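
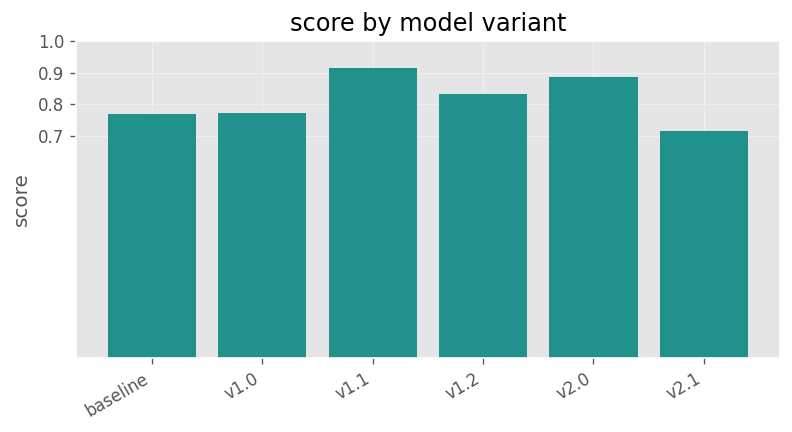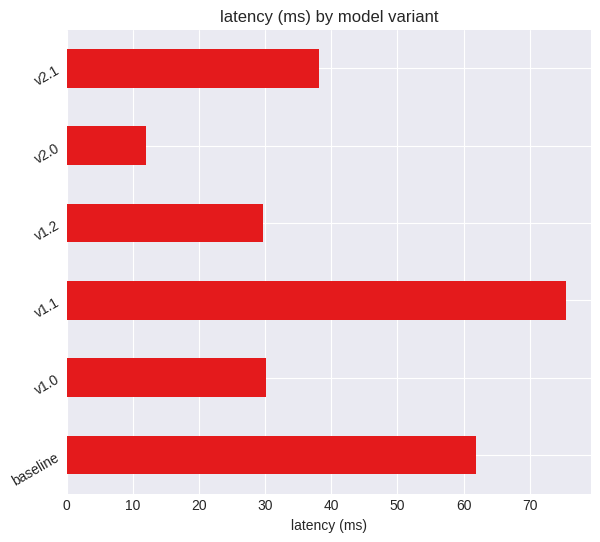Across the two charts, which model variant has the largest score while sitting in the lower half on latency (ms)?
v2.0

Chart 2 median latency (ms) ≈ 30; below-median model variants: v1.0, v1.2, v2.0. Among those, v2.0 has the highest score (≈ 0.9).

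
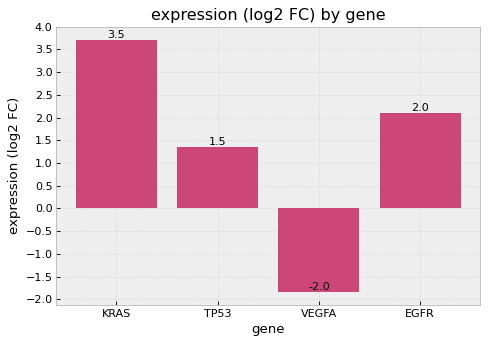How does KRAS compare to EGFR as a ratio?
KRAS ≈ 3.5, EGFR ≈ 2.0; 3.5/2.0 ≈ 1.75.

≈ 1.75×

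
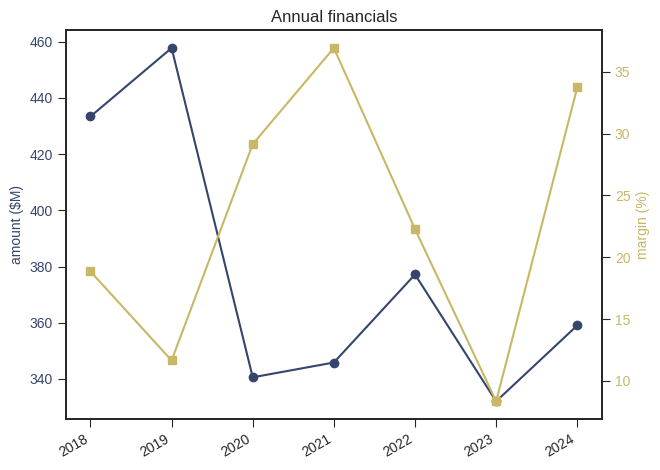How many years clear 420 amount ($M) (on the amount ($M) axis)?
2

Above 420: 2018, 2019.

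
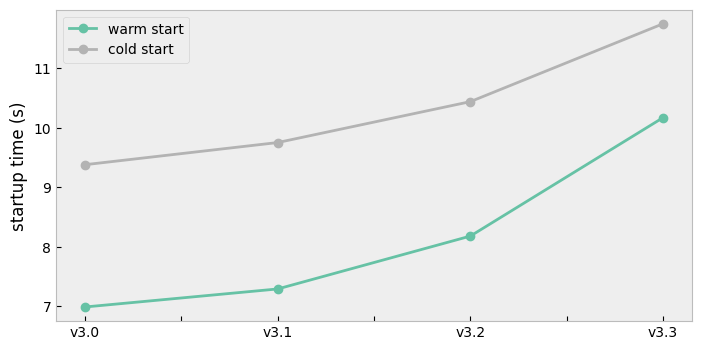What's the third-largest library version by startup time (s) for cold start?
v3.1

Top 4 for cold start: v3.3 ≈ 11.5, v3.2 ≈ 10.5, v3.1 ≈ 10.0, v3.0 ≈ 9.5.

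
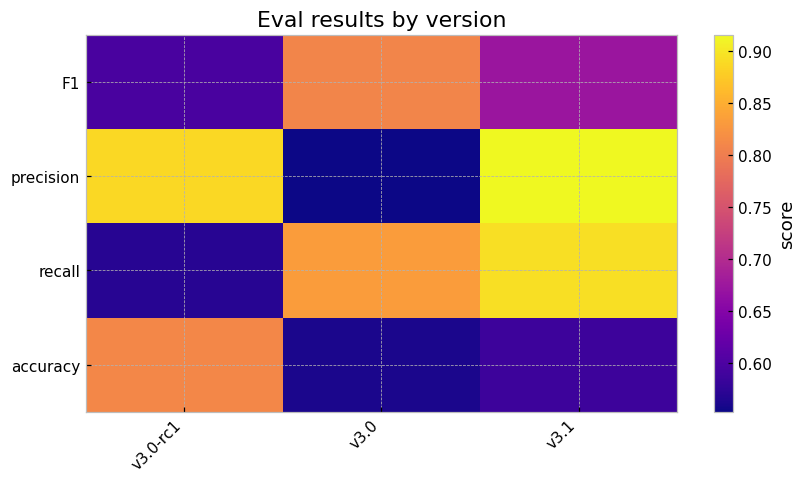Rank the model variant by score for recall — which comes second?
v3.0

Top 3 for recall: v3.1 ≈ 0.90, v3.0 ≈ 0.85, v3.0-rc1 ≈ 0.55.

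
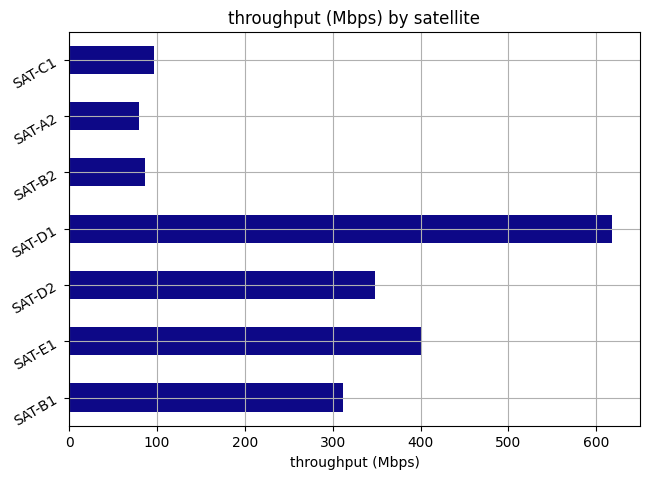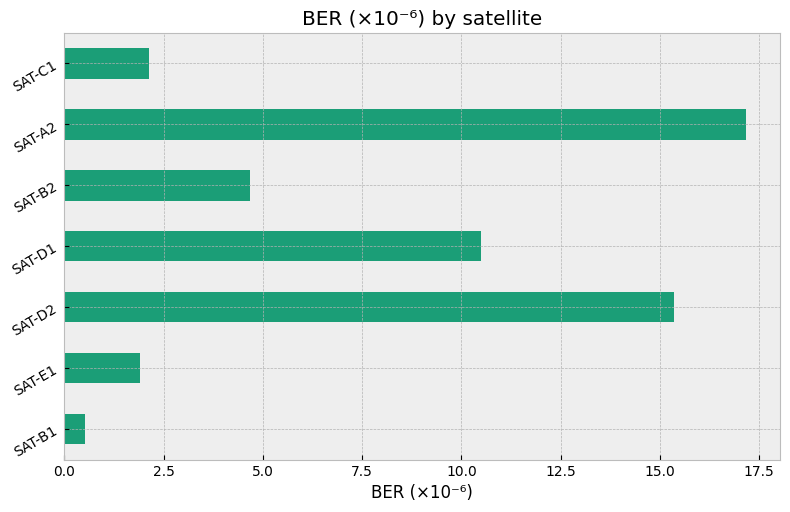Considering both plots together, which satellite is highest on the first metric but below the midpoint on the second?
Chart 2 median BER (×10⁻⁶) ≈ 4; below-median satellites: SAT-B1, SAT-E1, SAT-C1. Among those, SAT-E1 has the highest throughput (Mbps) (≈ 400).

SAT-E1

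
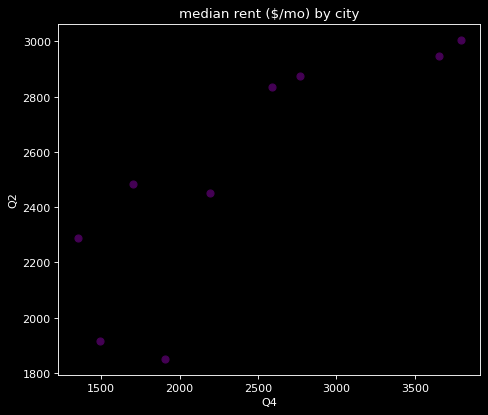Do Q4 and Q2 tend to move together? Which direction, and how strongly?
Points are positively correlated; strong (|r| ≈ 0.8).

positive, strong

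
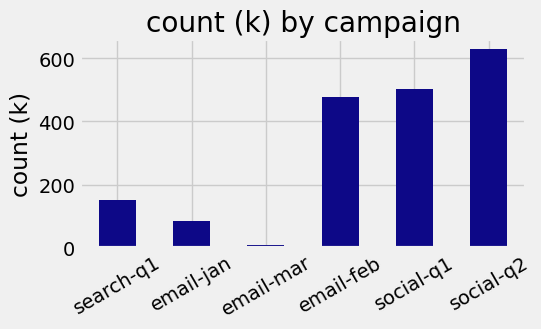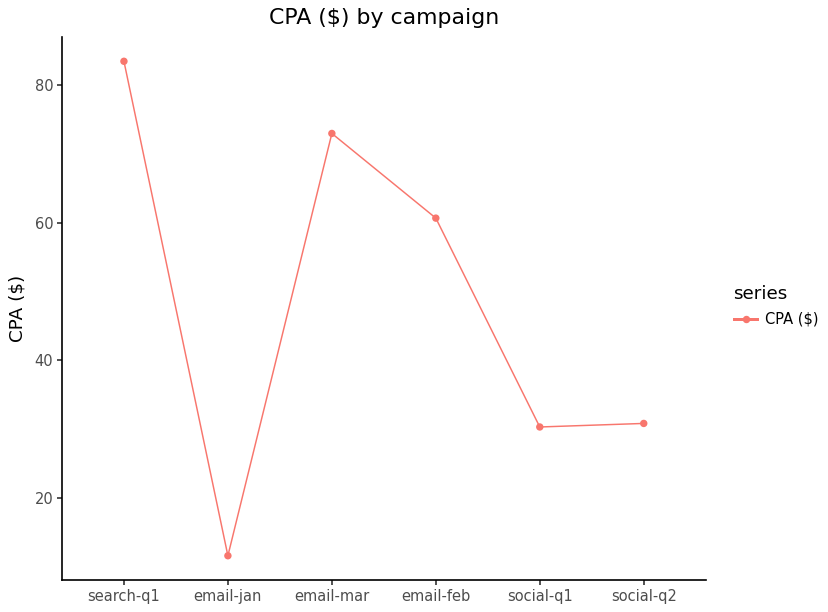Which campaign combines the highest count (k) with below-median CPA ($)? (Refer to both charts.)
Chart 2 median CPA ($) ≈ 50; below-median campaigns: email-jan, social-q1, social-q2. Among those, social-q2 has the highest count (k) (≈ 600).

social-q2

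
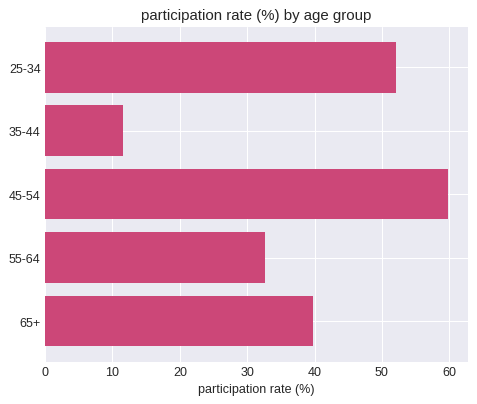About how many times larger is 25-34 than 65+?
25-34 ≈ 50, 65+ ≈ 40; 50/40 ≈ 1.25.

≈ 1.25×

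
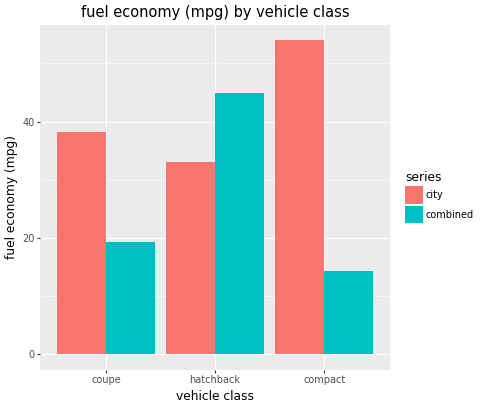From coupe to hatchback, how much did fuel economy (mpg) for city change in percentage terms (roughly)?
≈ -12.5%

coupe ≈ 40, hatchback ≈ 35; (35 − 40) / 40 ≈ -12.5%.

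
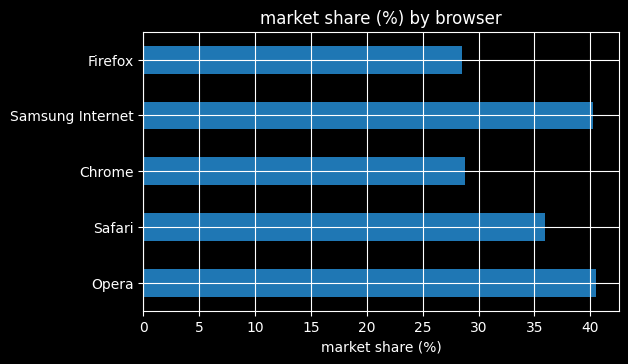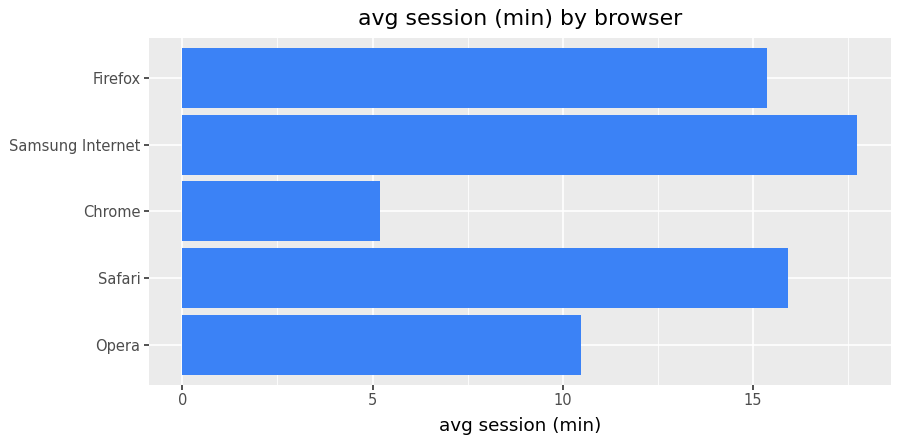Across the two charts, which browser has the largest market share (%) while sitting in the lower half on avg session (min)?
Chart 2 median avg session (min) ≈ 16; below-median browsers: Opera, Chrome. Among those, Opera has the highest market share (%) (≈ 40).

Opera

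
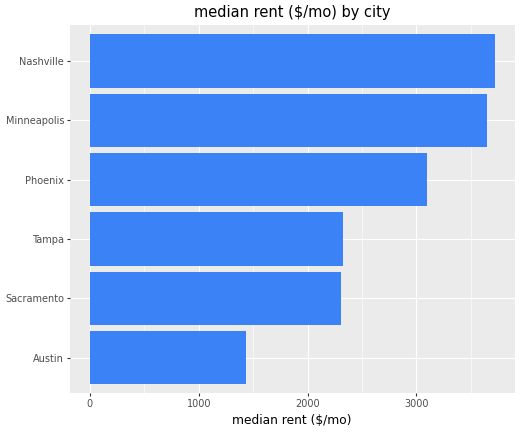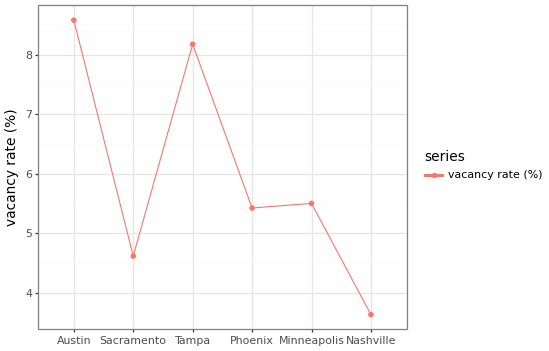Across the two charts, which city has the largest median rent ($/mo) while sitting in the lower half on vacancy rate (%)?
Nashville

Chart 2 median vacancy rate (%) ≈ 5; below-median cities: Sacramento, Phoenix, Nashville. Among those, Nashville has the highest median rent ($/mo) (≈ 3500).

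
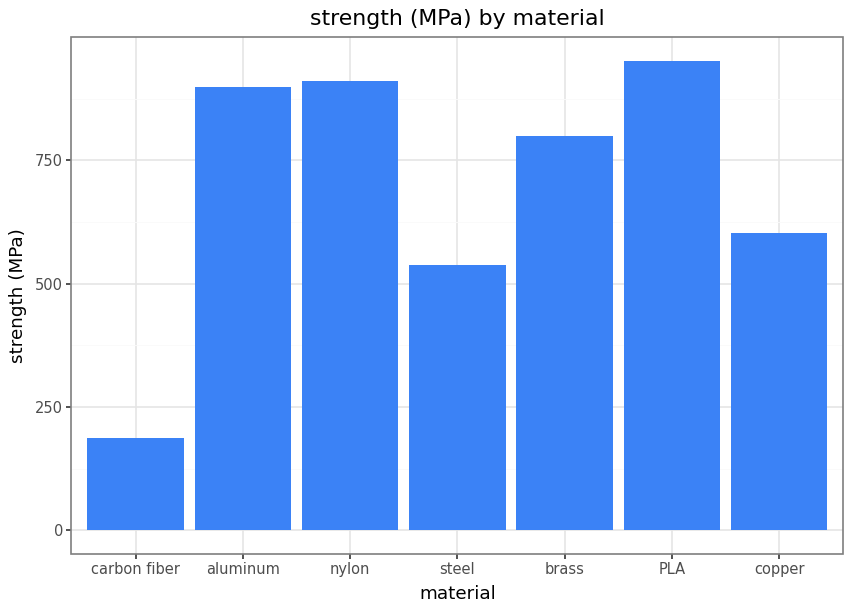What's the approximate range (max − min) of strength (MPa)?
≈ 800

Max PLA ≈ 1000, min carbon fiber ≈ 200; range ≈ 800.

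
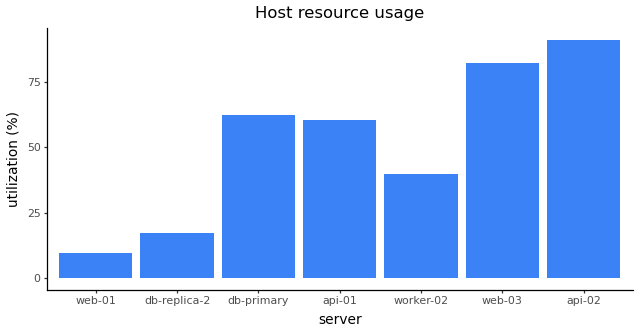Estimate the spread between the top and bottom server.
Max api-02 ≈ 90, min web-01 ≈ 10; range ≈ 80.

≈ 80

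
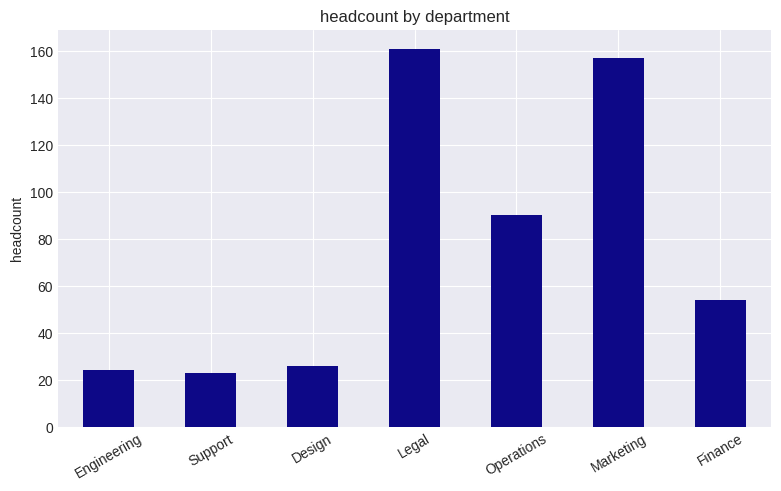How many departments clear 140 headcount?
2

Above 140: Legal, Marketing.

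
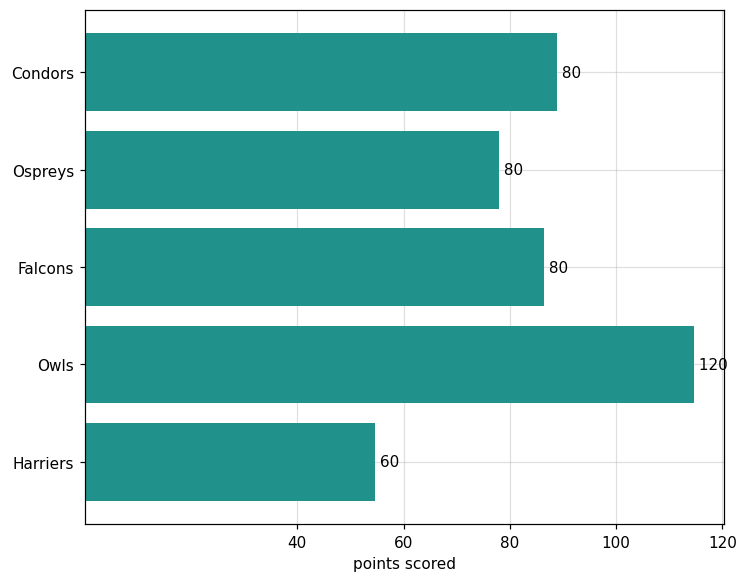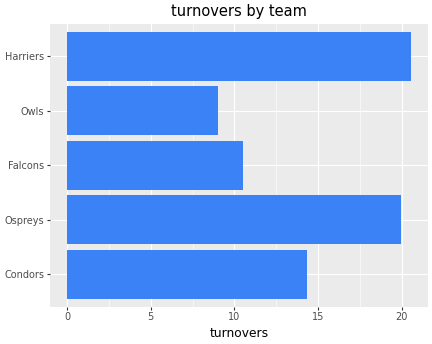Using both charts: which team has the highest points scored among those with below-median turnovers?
Chart 2 median turnovers ≈ 14; below-median teams: Falcons, Owls. Among those, Owls has the highest points scored (≈ 120).

Owls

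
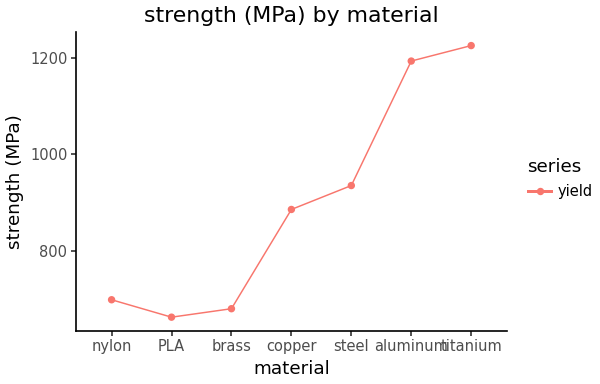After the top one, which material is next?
Top 3: titanium ≈ 1250, aluminum ≈ 1200, steel ≈ 950.

aluminum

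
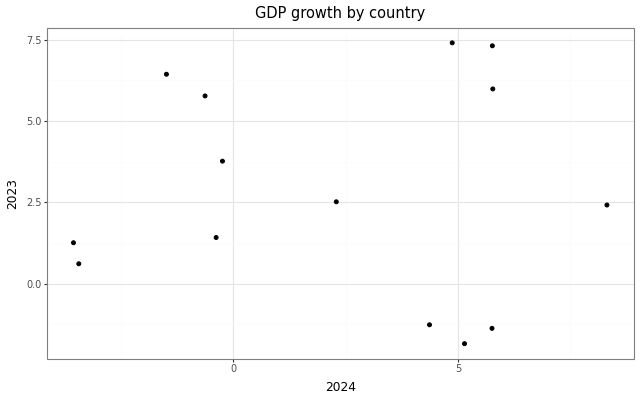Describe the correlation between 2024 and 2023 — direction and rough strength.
no clear correlation

Points are roughly uncorrelated; weak (|r| ≈ 0.0).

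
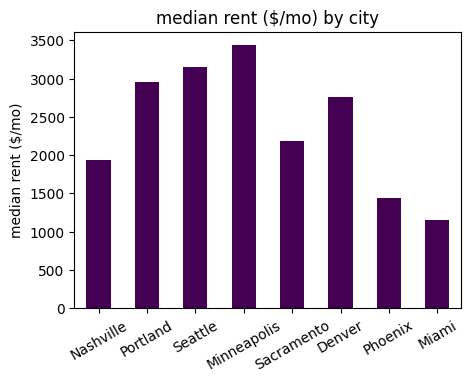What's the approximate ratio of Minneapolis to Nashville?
Minneapolis ≈ 3500, Nashville ≈ 2000; 3500/2000 ≈ 1.75.

≈ 1.75×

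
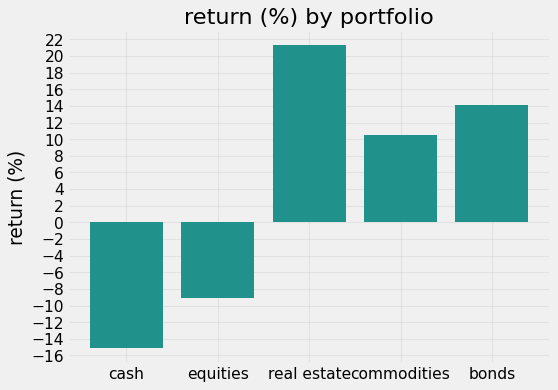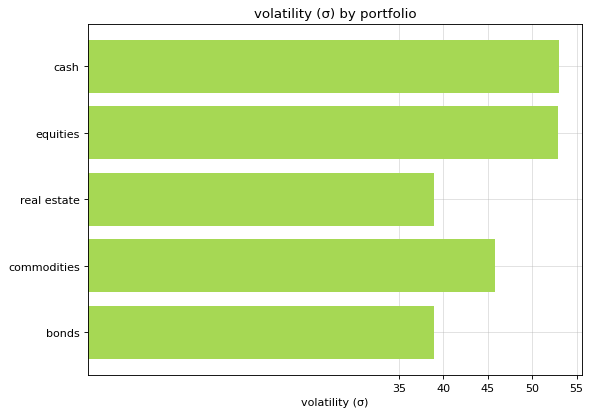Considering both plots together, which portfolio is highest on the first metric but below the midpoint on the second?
real estate

Chart 2 median volatility (σ) ≈ 45; below-median portfolios: real estate, bonds. Among those, real estate has the highest return (%) (≈ 22).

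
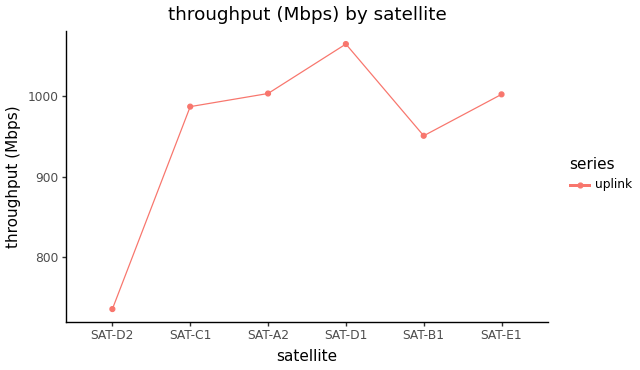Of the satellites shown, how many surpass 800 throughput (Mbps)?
5

Above 800: SAT-C1, SAT-A2, SAT-D1, SAT-B1, SAT-E1.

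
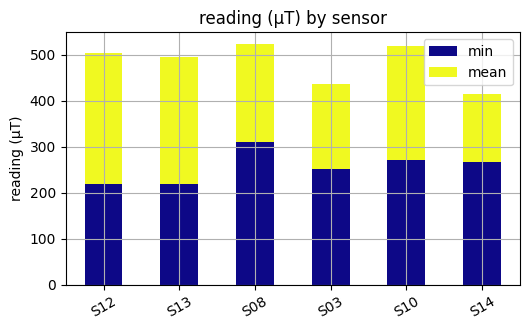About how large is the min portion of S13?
min top ≈ 200, bottom ≈ 0; segment ≈ 200.

≈ 200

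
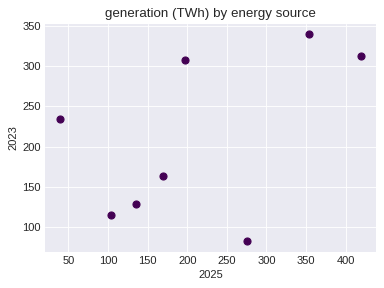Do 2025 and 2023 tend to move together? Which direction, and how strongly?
Points are positively correlated; moderate (|r| ≈ 0.5).

positive, moderate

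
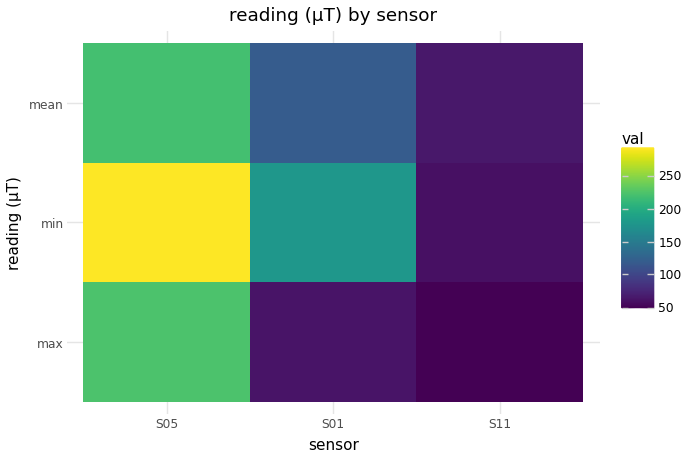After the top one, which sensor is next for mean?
Top 3 for mean: S05 ≈ 225, S01 ≈ 125, S11 ≈ 75.

S01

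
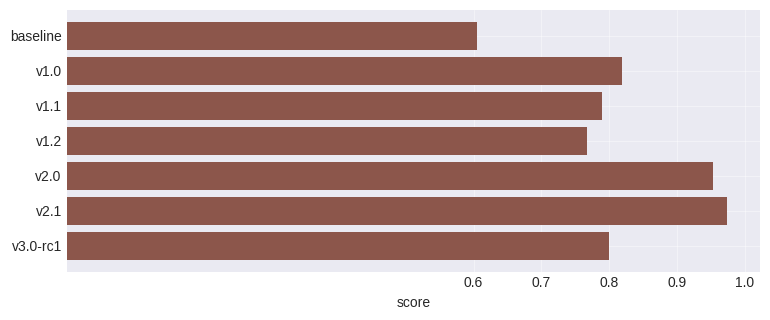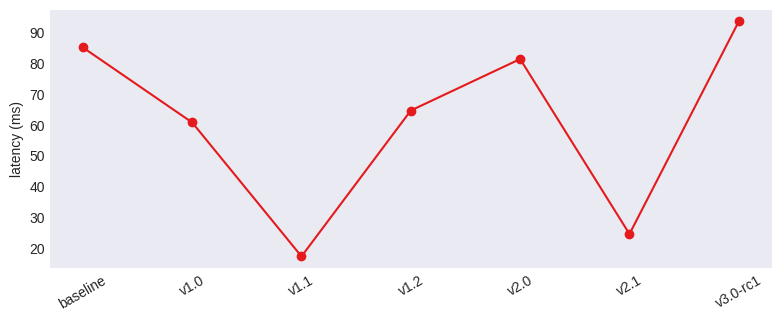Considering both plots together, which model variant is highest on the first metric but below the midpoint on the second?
v2.1

Chart 2 median latency (ms) ≈ 60; below-median model variants: v1.0, v1.1, v2.1. Among those, v2.1 has the highest score (≈ 1).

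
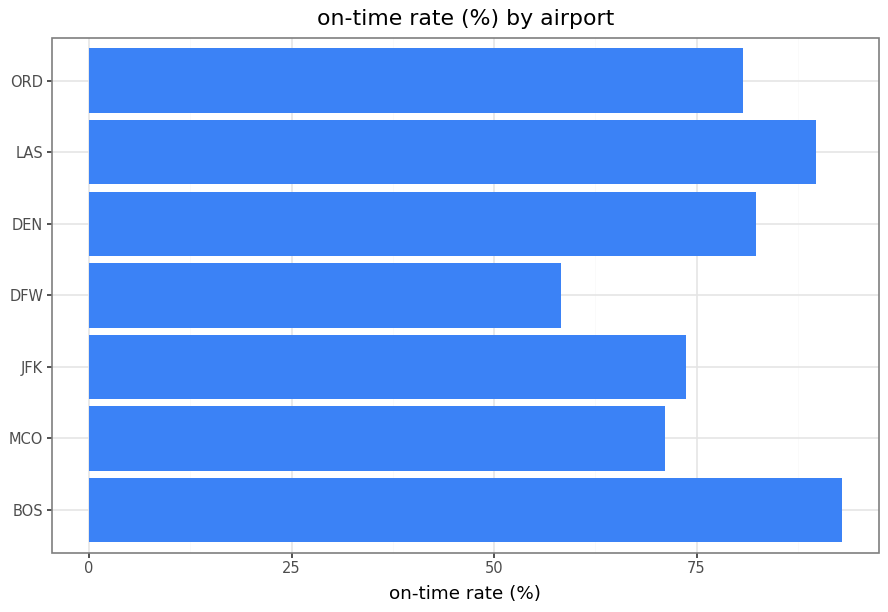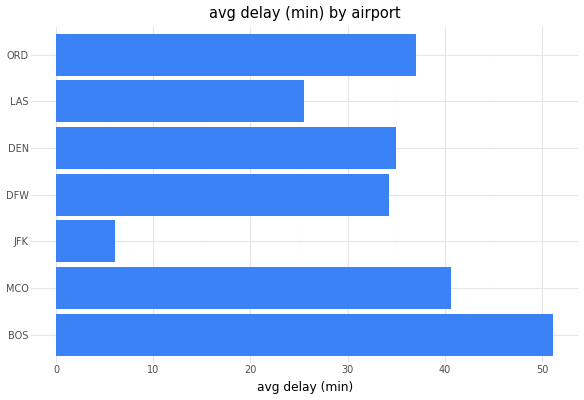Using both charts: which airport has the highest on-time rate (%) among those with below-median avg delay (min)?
Chart 2 median avg delay (min) ≈ 35; below-median airports: JFK, DFW, LAS. Among those, LAS has the highest on-time rate (%) (≈ 90).

LAS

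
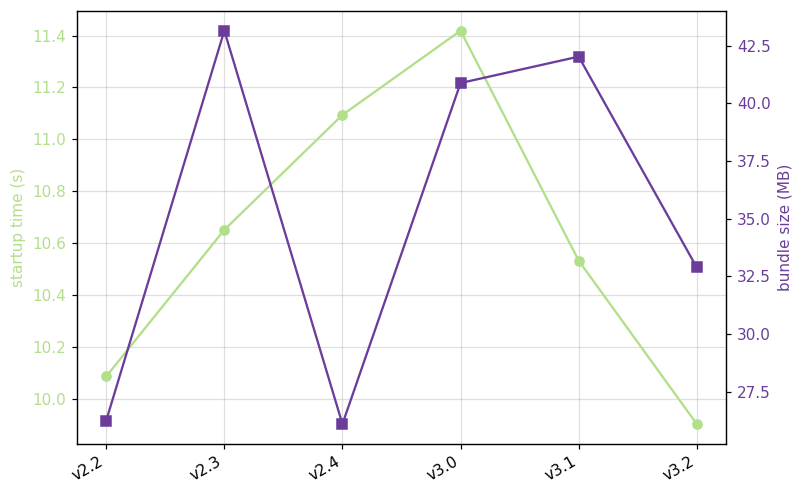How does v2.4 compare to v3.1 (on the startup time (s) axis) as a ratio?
v2.4 ≈ 11.0, v3.1 ≈ 10.6; 11.0/10.6 ≈ 1.04.

≈ 1.04×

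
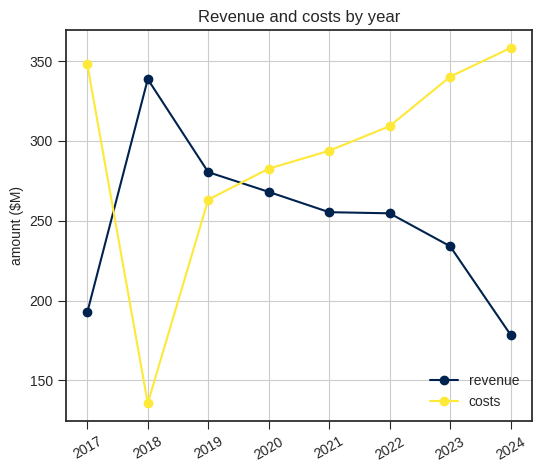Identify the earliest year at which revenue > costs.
2018

2017: revenue ≈ 200 vs costs ≈ 340 (not yet); 2018: revenue ≈ 340 vs costs ≈ 140 (first crossover).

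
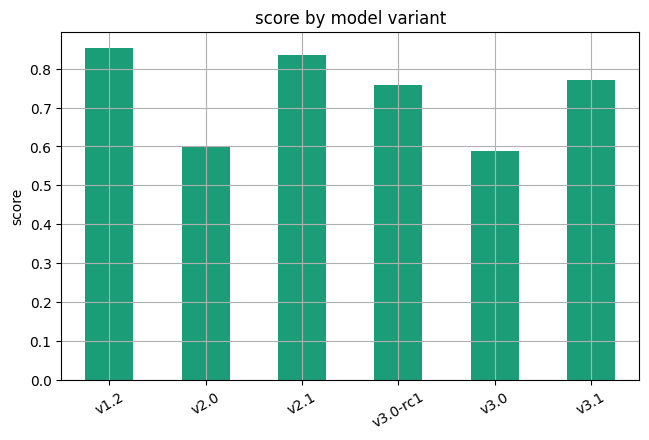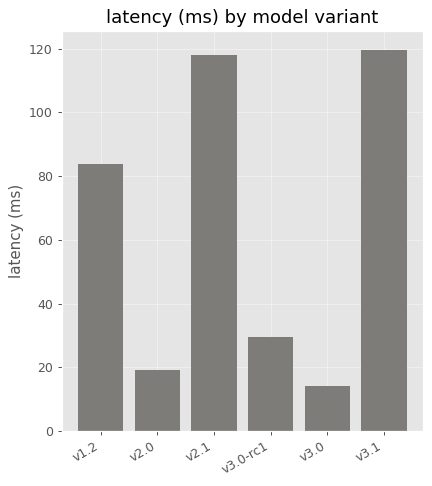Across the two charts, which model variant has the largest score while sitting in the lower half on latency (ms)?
v3.0-rc1

Chart 2 median latency (ms) ≈ 60; below-median model variants: v2.0, v3.0-rc1, v3.0. Among those, v3.0-rc1 has the highest score (≈ 0.8).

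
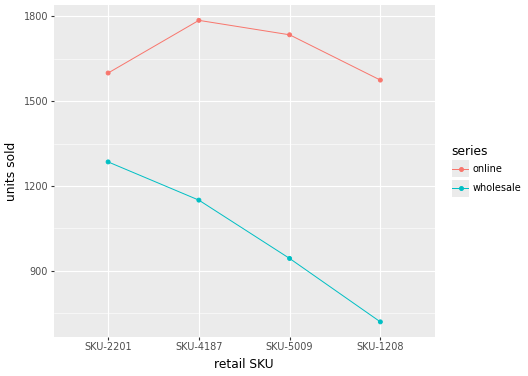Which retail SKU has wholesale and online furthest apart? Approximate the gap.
SKU-1208, ≈ 900

SKU-1208: wholesale ≈ 700, online ≈ 1600 → gap ≈ 900. Next-largest (SKU-5009) is only ≈ 800.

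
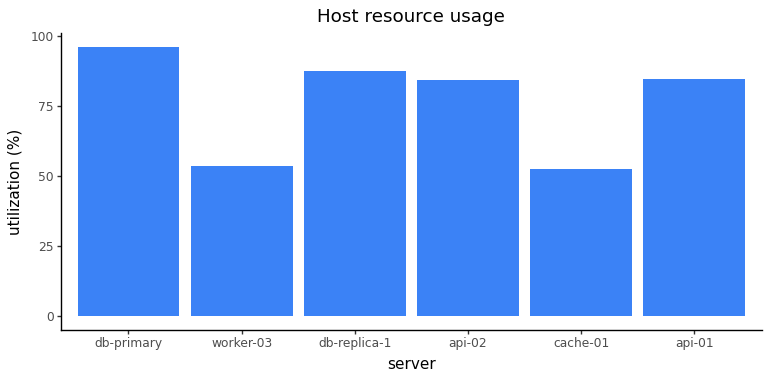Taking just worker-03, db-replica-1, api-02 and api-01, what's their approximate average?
≈ 75

(50 + 90 + 80 + 80) / 4 ≈ 75.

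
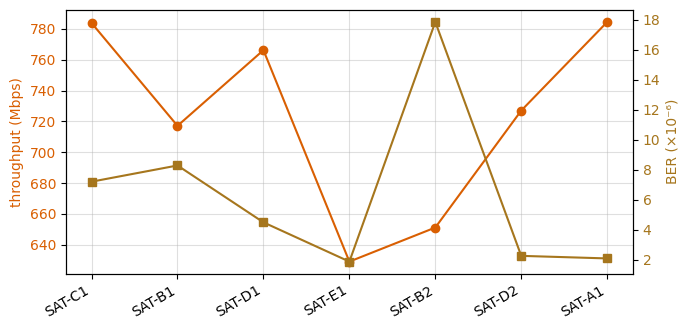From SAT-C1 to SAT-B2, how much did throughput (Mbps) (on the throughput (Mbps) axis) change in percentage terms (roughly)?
SAT-C1 ≈ 780, SAT-B2 ≈ 660; (660 − 780) / 780 ≈ -15.4%.

≈ -15.4%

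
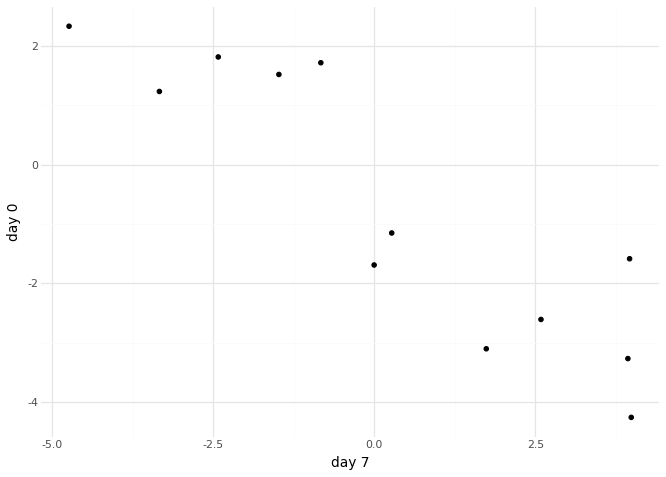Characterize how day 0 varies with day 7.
Points are negatively correlated; strong (|r| ≈ 0.9).

negative, strong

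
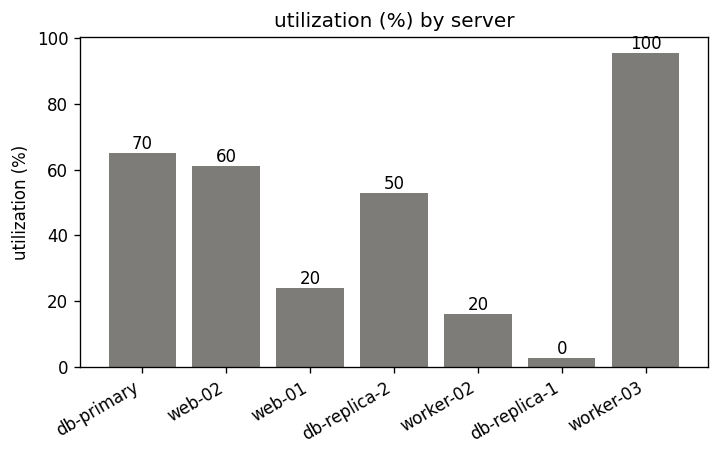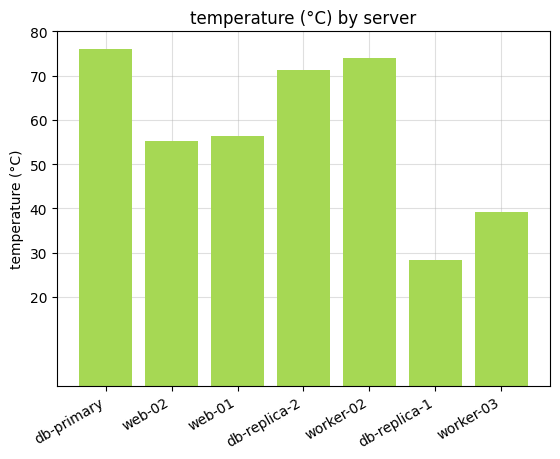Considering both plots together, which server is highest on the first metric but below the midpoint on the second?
Chart 2 median temperature (°C) ≈ 60; below-median servers: web-02, db-replica-1, worker-03. Among those, worker-03 has the highest utilization (%) (≈ 100).

worker-03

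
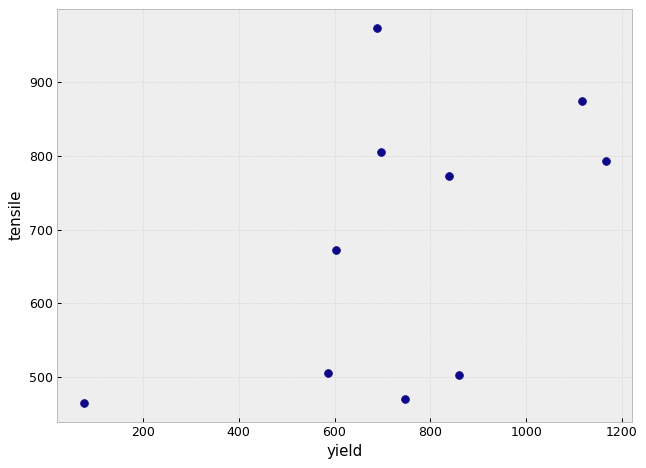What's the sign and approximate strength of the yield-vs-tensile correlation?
positive, moderate

Points are positively correlated; moderate (|r| ≈ 0.5).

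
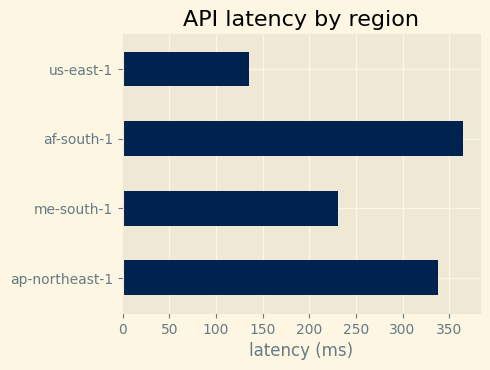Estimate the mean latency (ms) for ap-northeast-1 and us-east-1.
(350 + 150) / 2 ≈ 250.

≈ 250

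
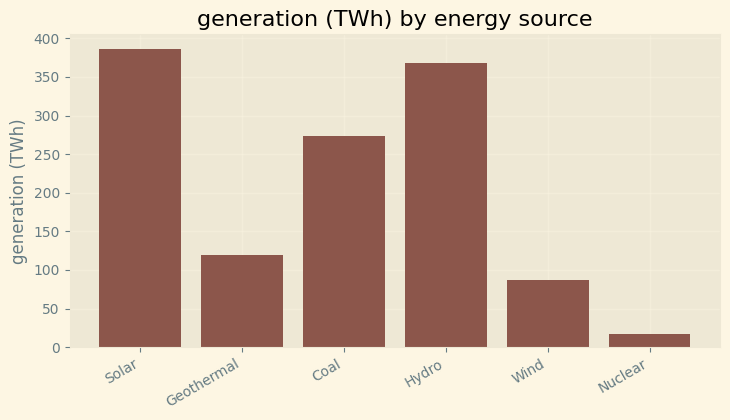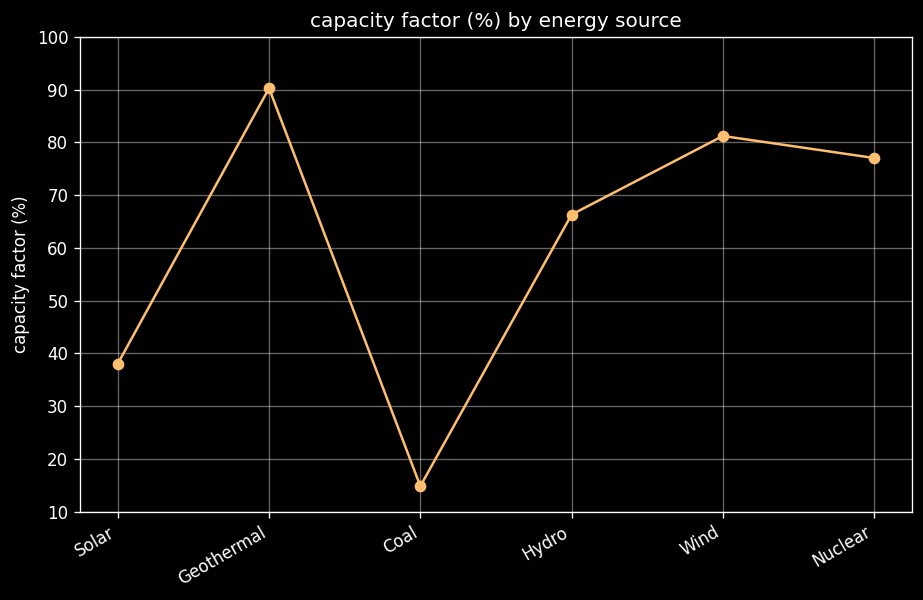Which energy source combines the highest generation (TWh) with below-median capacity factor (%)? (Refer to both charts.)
Chart 2 median capacity factor (%) ≈ 70; below-median energy sources: Solar, Coal, Hydro. Among those, Solar has the highest generation (TWh) (≈ 400).

Solar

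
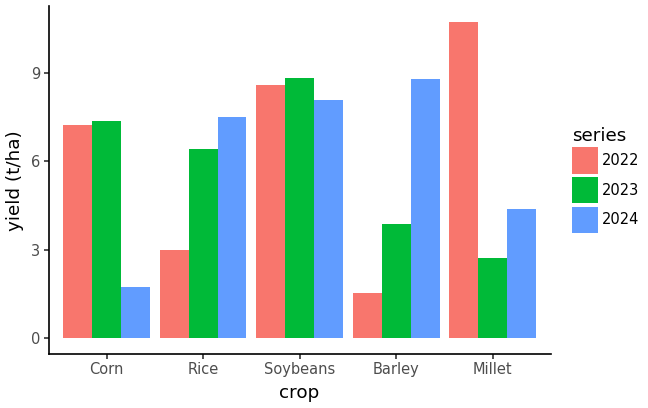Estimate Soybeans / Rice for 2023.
≈ 1.5×

Soybeans ≈ 9, Rice ≈ 6; 9/6 ≈ 1.5.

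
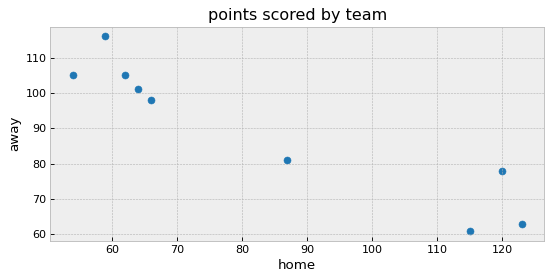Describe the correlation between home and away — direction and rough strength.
Points are negatively correlated; strong (|r| ≈ 0.9).

negative, strong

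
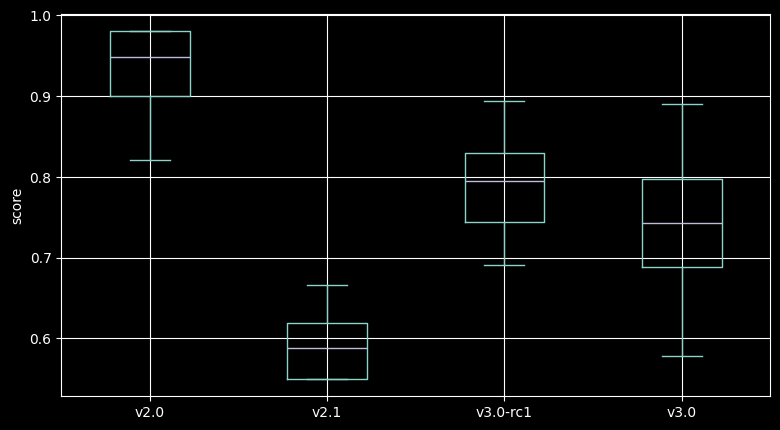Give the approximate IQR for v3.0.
Q3 ≈ 0.80, Q1 ≈ 0.70; IQR ≈ 0.10.

≈ 0.10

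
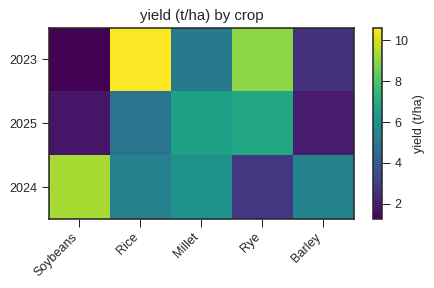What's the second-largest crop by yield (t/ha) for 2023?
Rye

Top 3 for 2023: Rice ≈ 11, Rye ≈ 9, Millet ≈ 5.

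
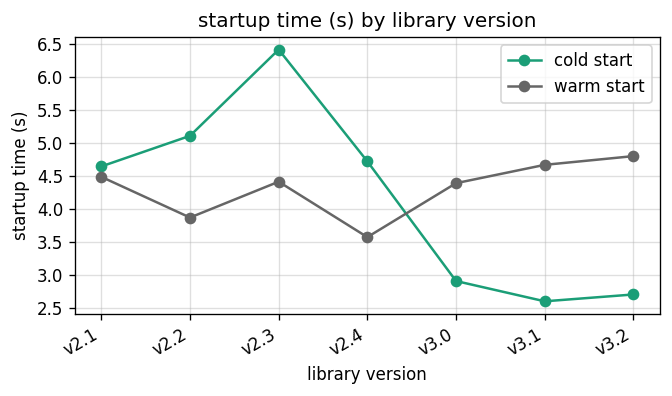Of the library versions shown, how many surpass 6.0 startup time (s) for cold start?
1

Above 6.0: v2.3.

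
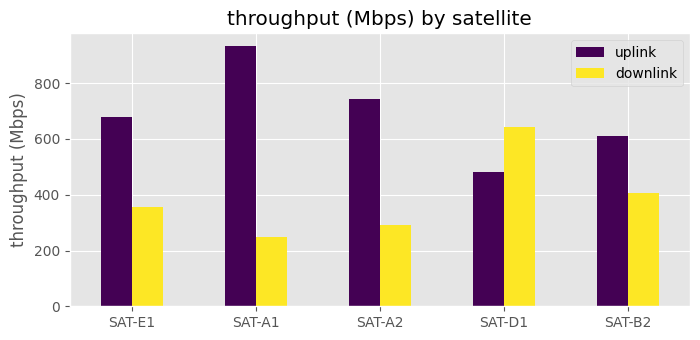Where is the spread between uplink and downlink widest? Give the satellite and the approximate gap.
SAT-A1: uplink ≈ 900, downlink ≈ 200 → gap ≈ 700. Next-largest (SAT-A2) is only ≈ 400.

SAT-A1, ≈ 700 Mbps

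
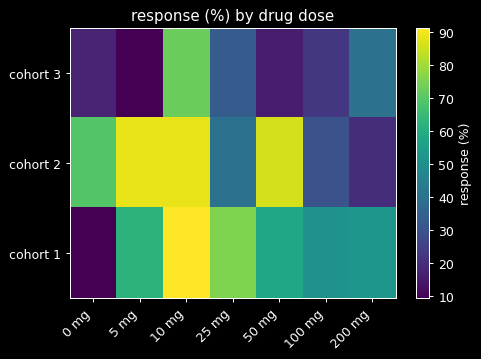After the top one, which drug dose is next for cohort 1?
25 mg

Top 3 for cohort 1: 10 mg ≈ 90, 25 mg ≈ 80, 5 mg ≈ 60.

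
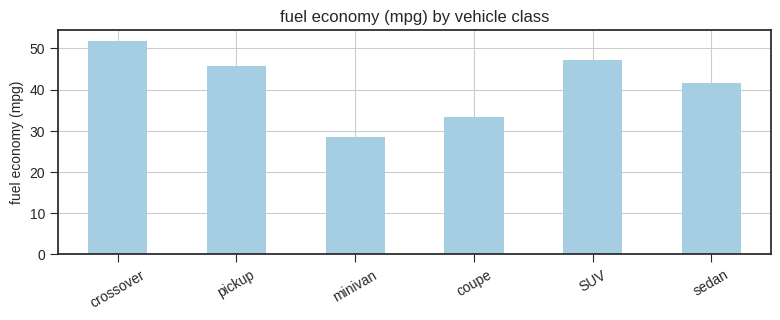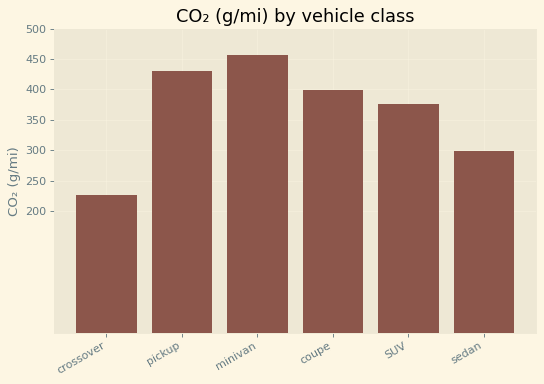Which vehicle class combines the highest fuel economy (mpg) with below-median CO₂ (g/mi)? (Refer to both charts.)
Chart 2 median CO₂ (g/mi) ≈ 400; below-median vehicle classes: crossover, SUV, sedan. Among those, crossover has the highest fuel economy (mpg) (≈ 50).

crossover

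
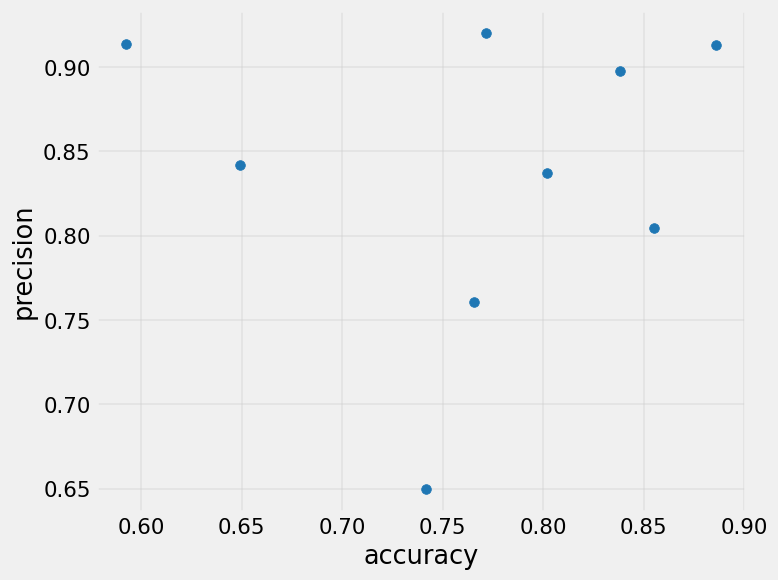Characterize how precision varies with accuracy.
no clear correlation

Points are roughly uncorrelated; weak (|r| ≈ 0.0).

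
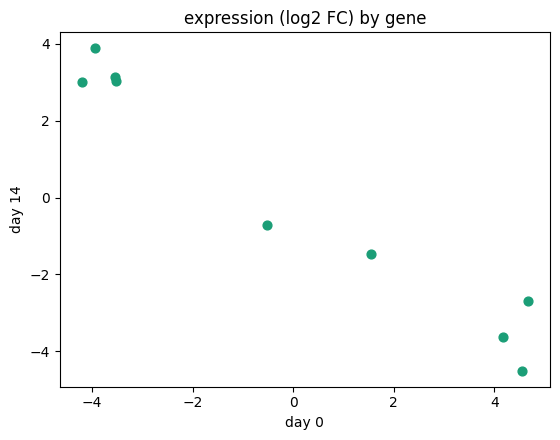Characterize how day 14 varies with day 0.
negative, strong

Points are negatively correlated; strong (|r| ≈ 1.0).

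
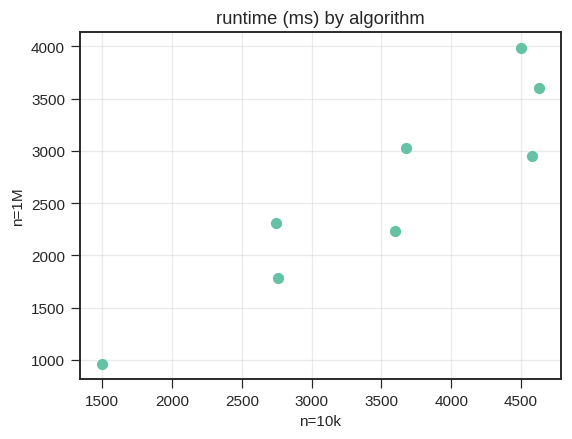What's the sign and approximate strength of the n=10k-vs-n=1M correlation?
Points are positively correlated; strong (|r| ≈ 0.9).

positive, strong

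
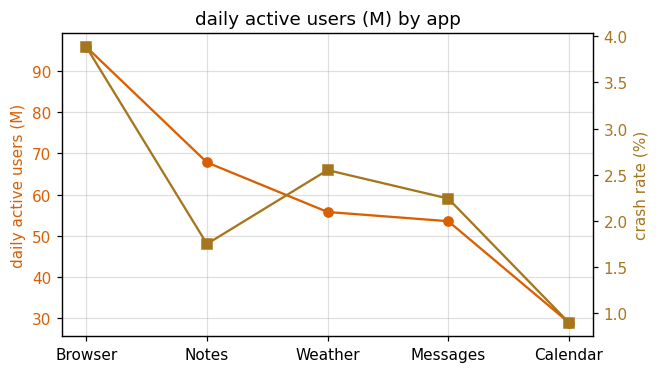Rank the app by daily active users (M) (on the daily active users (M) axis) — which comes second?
Top 3 (on the daily active users (M) axis): Browser ≈ 100, Notes ≈ 70, Weather ≈ 60.

Notes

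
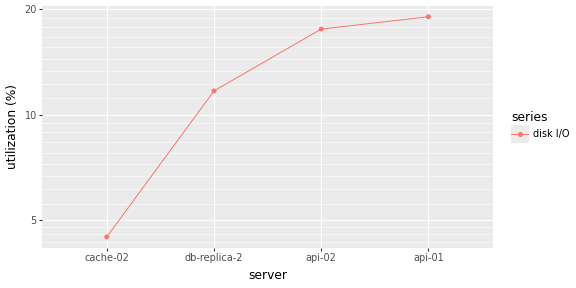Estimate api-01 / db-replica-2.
api-01 ≈ 20, db-replica-2 ≈ 12; 20/12 ≈ 1.67.

≈ 1.67×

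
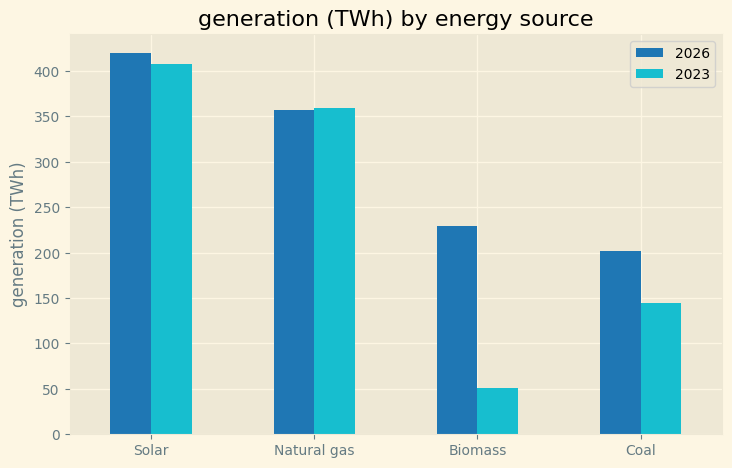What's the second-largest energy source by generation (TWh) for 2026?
Top 3 for 2026: Solar ≈ 400, Natural gas ≈ 350, Biomass ≈ 250.

Natural gas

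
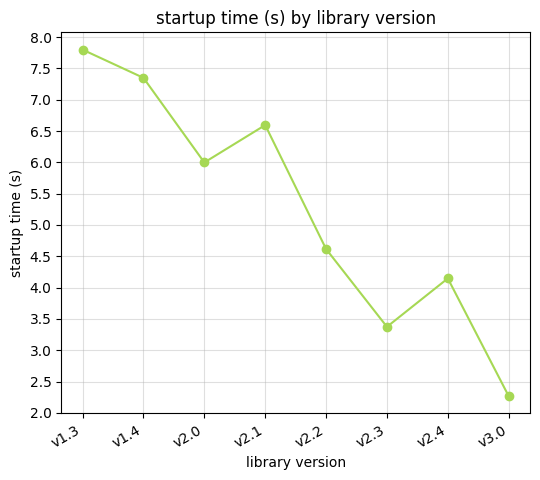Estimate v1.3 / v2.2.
v1.3 ≈ 8.0, v2.2 ≈ 4.5; 8.0/4.5 ≈ 1.78.

≈ 1.78×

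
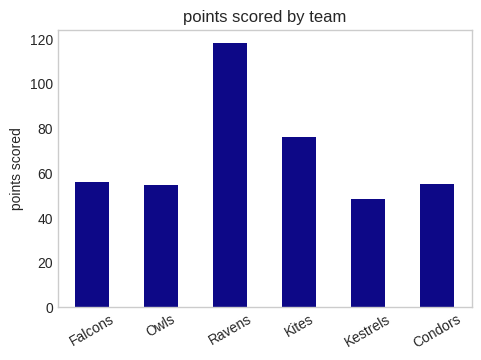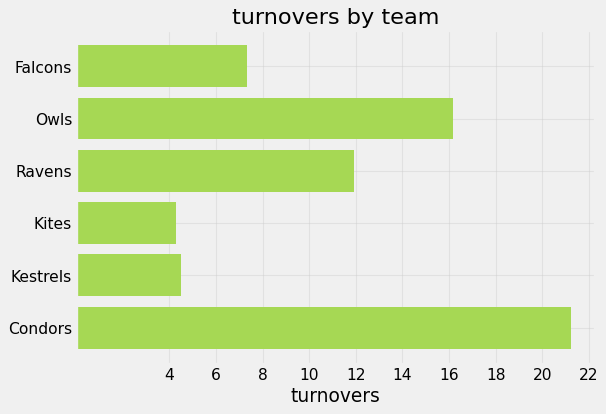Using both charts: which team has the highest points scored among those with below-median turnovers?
Chart 2 median turnovers ≈ 10; below-median teams: Falcons, Kites, Kestrels. Among those, Kites has the highest points scored (≈ 80).

Kites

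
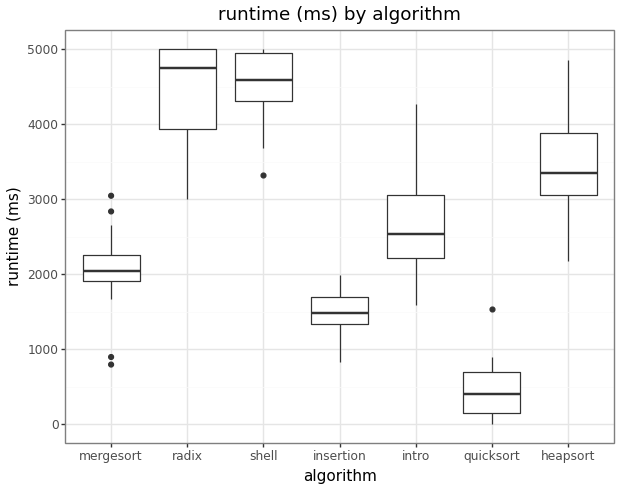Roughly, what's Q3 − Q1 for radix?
≈ 1000

Q3 ≈ 5000, Q1 ≈ 4000; IQR ≈ 1000.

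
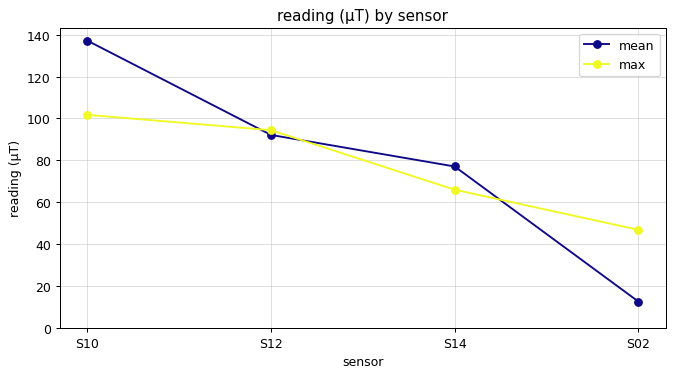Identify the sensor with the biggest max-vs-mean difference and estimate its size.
S10, ≈ 40 µT

S10: max ≈ 100, mean ≈ 140 → gap ≈ 40. Next-largest (S02) is only ≈ 20.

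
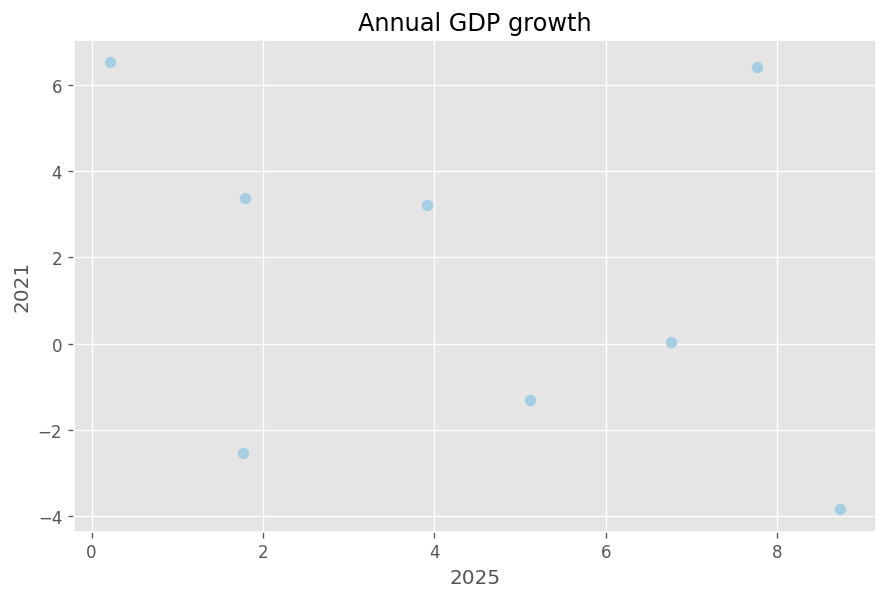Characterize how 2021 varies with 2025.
negative, weak

Points are negatively correlated; weak (|r| ≈ 0.3).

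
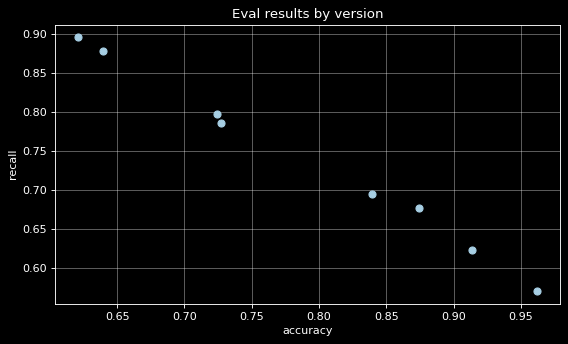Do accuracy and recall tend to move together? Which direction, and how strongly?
negative, strong

Points are negatively correlated; strong (|r| ≈ 1.0).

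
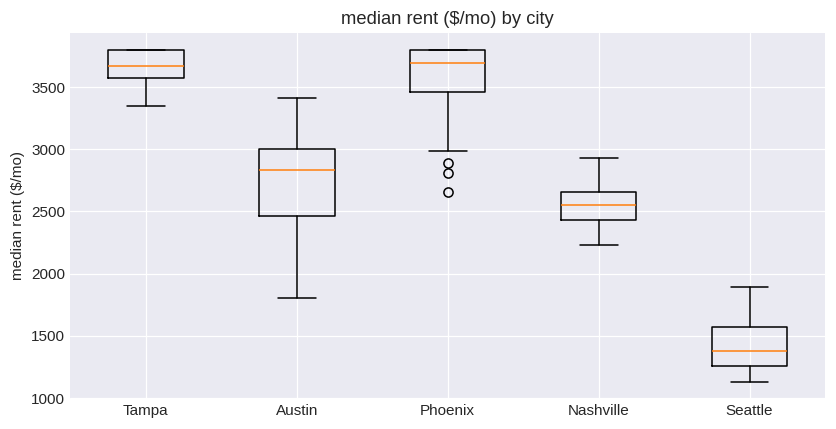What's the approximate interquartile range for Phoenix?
Q3 ≈ 3800, Q1 ≈ 3400; IQR ≈ 400.

≈ 400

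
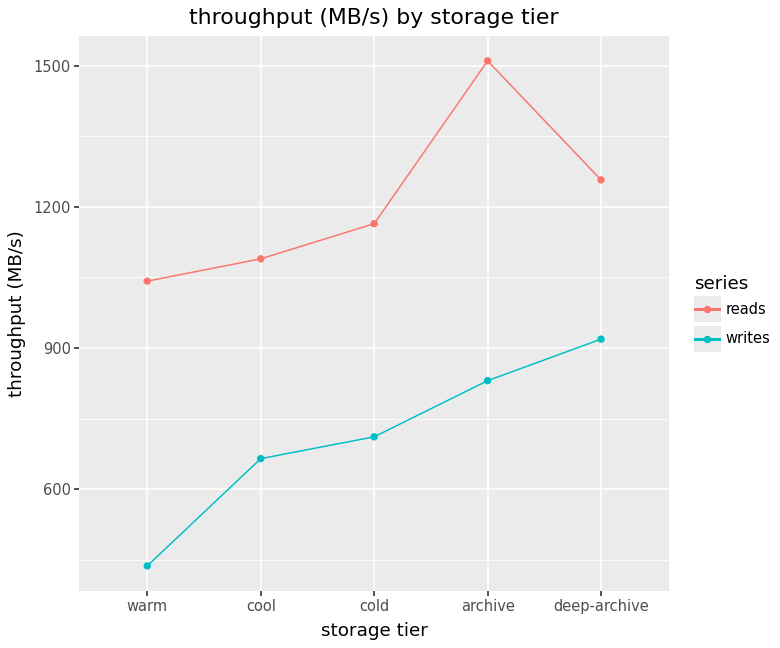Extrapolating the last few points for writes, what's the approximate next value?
≈ 1000

Last three: 700, 800, 900 → slope ≈ 100/step → next ≈ 1000.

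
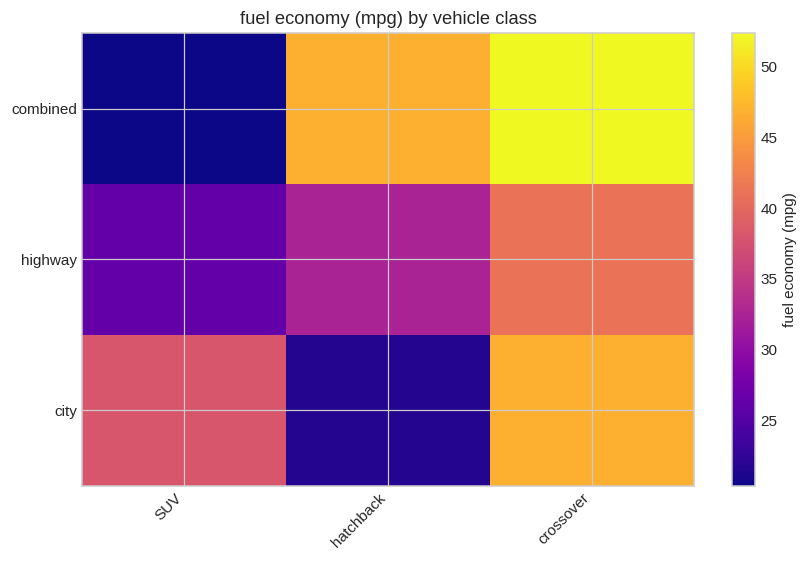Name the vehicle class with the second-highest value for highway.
Top 3 for highway: crossover ≈ 40, hatchback ≈ 30, SUV ≈ 25.

hatchback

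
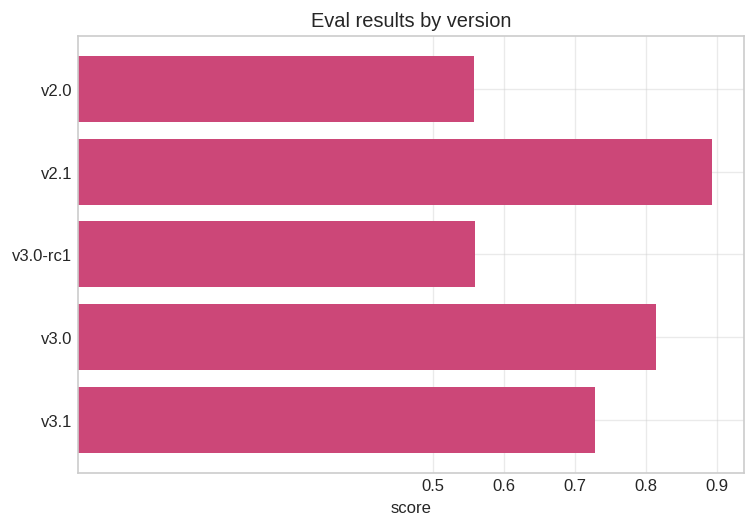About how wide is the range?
≈ 0.3

Max v2.1 ≈ 0.9, min v2.0 ≈ 0.6; range ≈ 0.3.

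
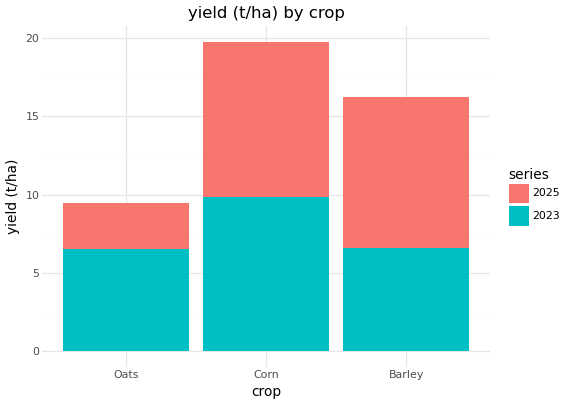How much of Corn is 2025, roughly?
≈ 10

2025 top ≈ 20, bottom ≈ 10; segment ≈ 10.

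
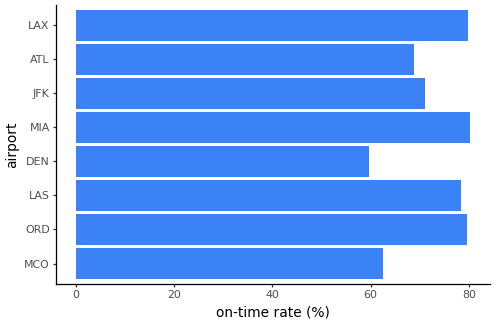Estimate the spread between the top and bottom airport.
≈ 20

Max MIA ≈ 80, min DEN ≈ 60; range ≈ 20.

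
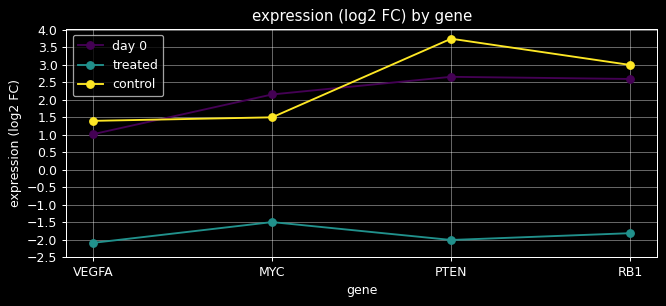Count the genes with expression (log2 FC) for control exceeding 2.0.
Above 2.0: PTEN, RB1.

2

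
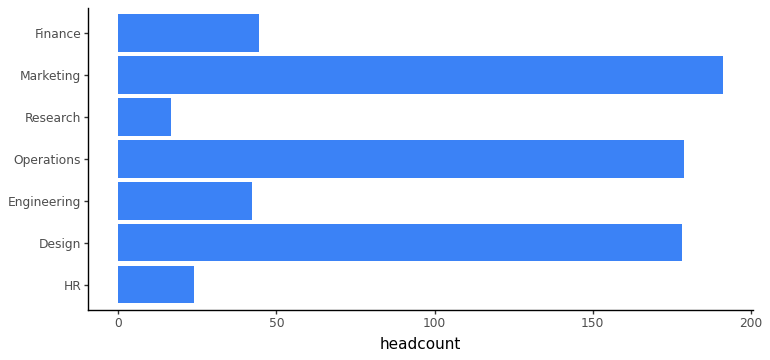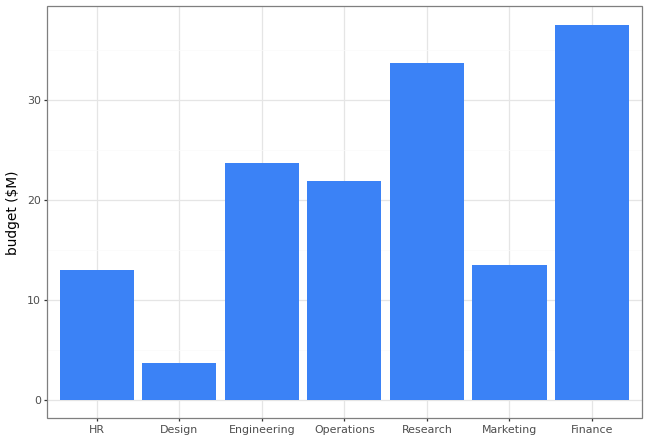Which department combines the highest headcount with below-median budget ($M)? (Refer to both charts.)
Marketing

Chart 2 median budget ($M) ≈ 20; below-median departments: HR, Design, Marketing. Among those, Marketing has the highest headcount (≈ 200).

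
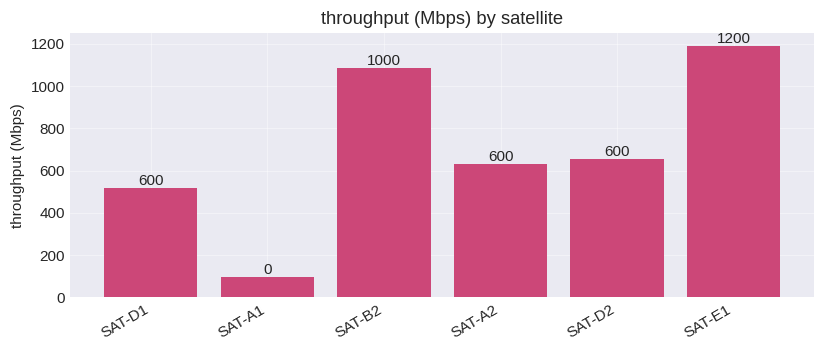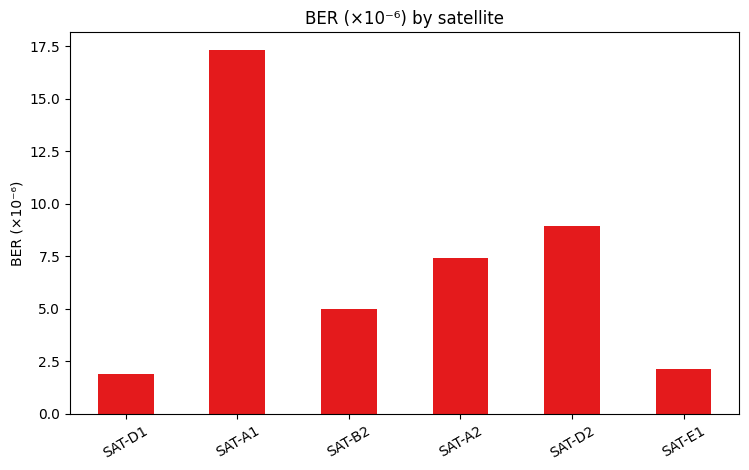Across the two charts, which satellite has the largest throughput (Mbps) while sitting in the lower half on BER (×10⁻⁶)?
Chart 2 median BER (×10⁻⁶) ≈ 6; below-median satellites: SAT-D1, SAT-B2, SAT-E1. Among those, SAT-E1 has the highest throughput (Mbps) (≈ 1200).

SAT-E1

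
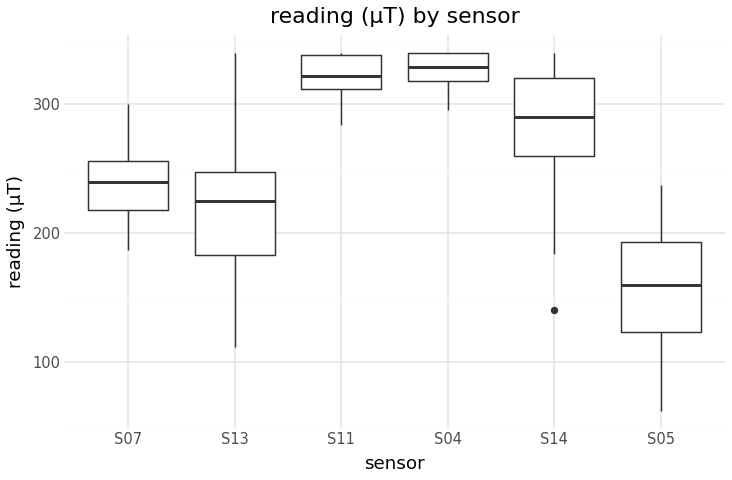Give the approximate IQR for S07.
Q3 ≈ 260, Q1 ≈ 220; IQR ≈ 40.

≈ 40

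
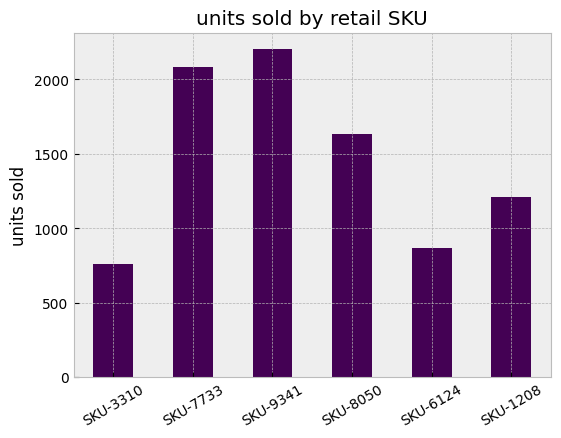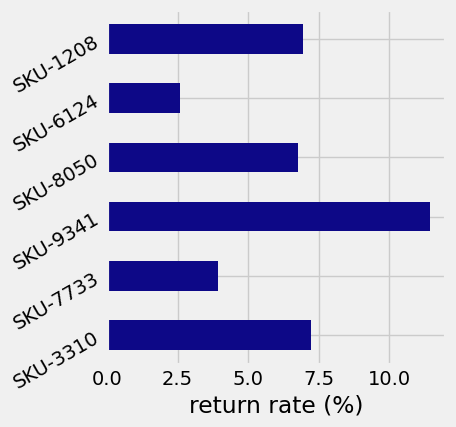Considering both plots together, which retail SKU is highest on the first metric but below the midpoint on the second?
SKU-7733

Chart 2 median return rate (%) ≈ 6; below-median retail SKUs: SKU-7733, SKU-8050, SKU-6124. Among those, SKU-7733 has the highest units sold (≈ 2000).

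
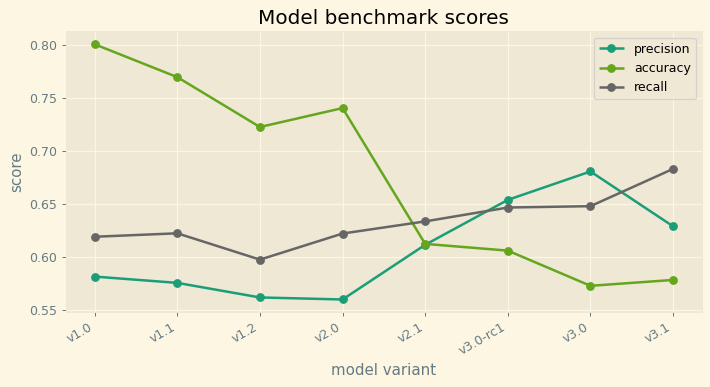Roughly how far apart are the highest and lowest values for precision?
Max v3.0 ≈ 0.70, min v2.0 ≈ 0.55; range ≈ 0.15.

≈ 0.15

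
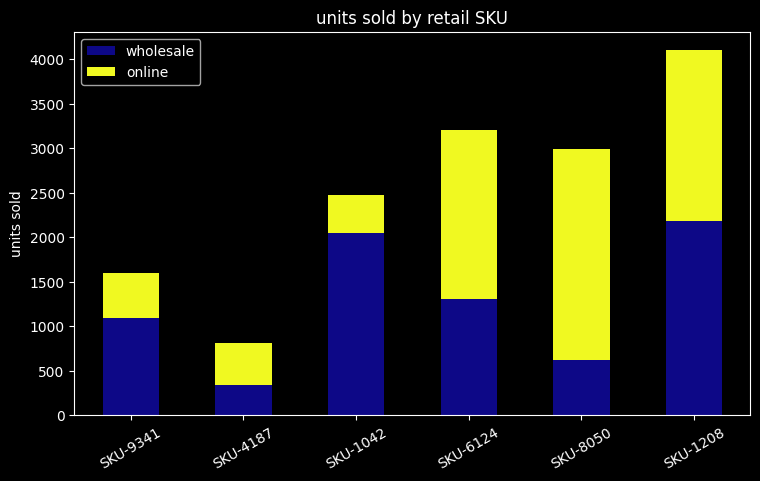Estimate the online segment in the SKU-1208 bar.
online top ≈ 4000, bottom ≈ 2000; segment ≈ 2000.

≈ 2000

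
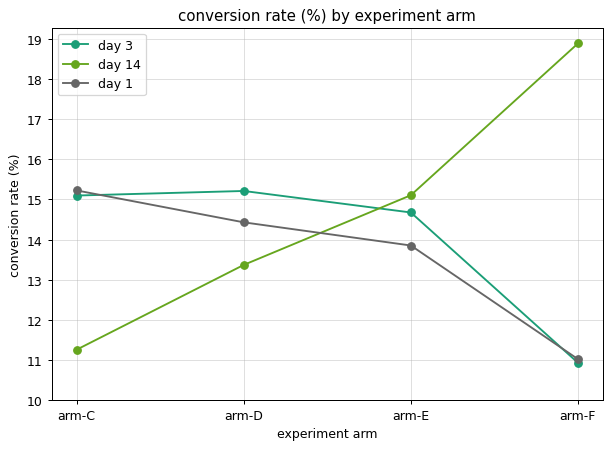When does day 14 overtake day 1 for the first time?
arm-E

arm-D: day 14 ≈ 13 vs day 1 ≈ 14 (not yet); arm-E: day 14 ≈ 15 vs day 1 ≈ 14 (first crossover).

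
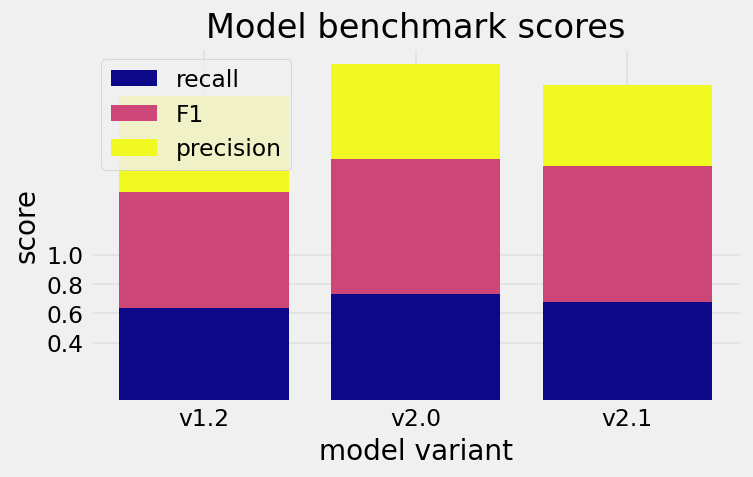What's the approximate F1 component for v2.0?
F1 top ≈ 1.6, bottom ≈ 0.8; segment ≈ 0.8.

≈ 0.8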